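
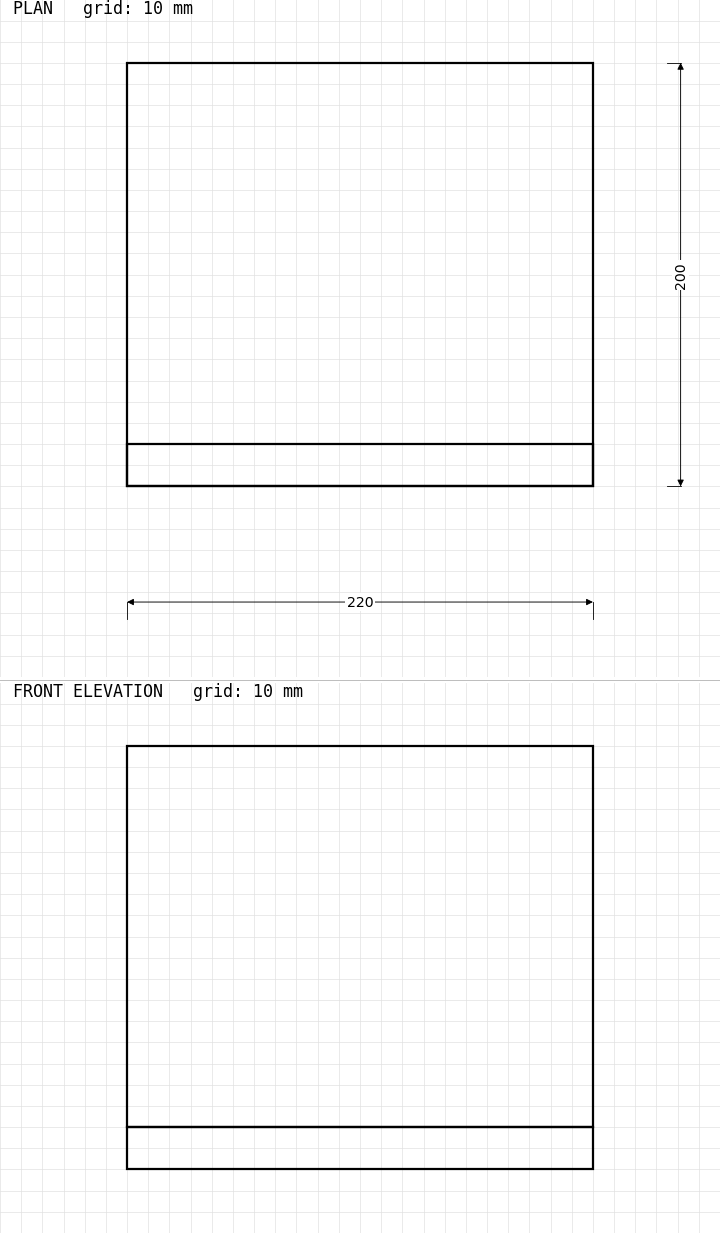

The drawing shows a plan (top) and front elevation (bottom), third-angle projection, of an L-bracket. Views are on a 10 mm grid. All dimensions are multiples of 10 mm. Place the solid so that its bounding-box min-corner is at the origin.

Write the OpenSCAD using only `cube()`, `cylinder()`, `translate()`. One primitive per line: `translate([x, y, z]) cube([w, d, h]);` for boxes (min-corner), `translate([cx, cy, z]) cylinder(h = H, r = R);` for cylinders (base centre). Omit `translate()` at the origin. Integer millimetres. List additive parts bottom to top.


cube([220, 200, 20]);
translate([0, 0, 20]) cube([220, 20, 180]);


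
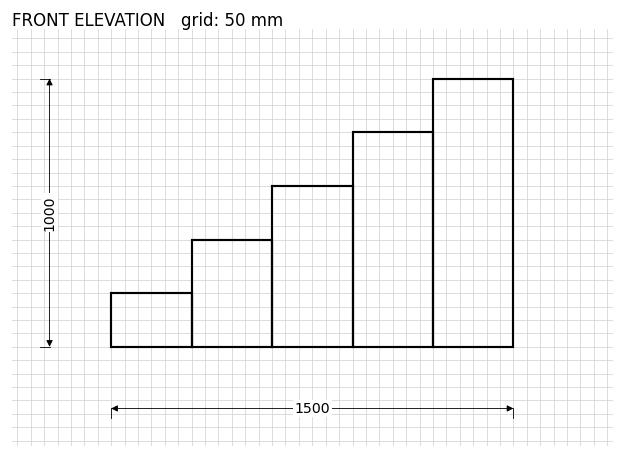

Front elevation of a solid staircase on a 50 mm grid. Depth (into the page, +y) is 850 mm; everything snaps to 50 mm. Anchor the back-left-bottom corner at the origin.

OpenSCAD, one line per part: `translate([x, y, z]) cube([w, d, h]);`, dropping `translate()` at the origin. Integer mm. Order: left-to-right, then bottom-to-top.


cube([300, 850, 200]);
translate([300, 0, 0]) cube([300, 850, 400]);
translate([600, 0, 0]) cube([300, 850, 600]);
translate([900, 0, 0]) cube([300, 850, 800]);
translate([1200, 0, 0]) cube([300, 850, 1000]);


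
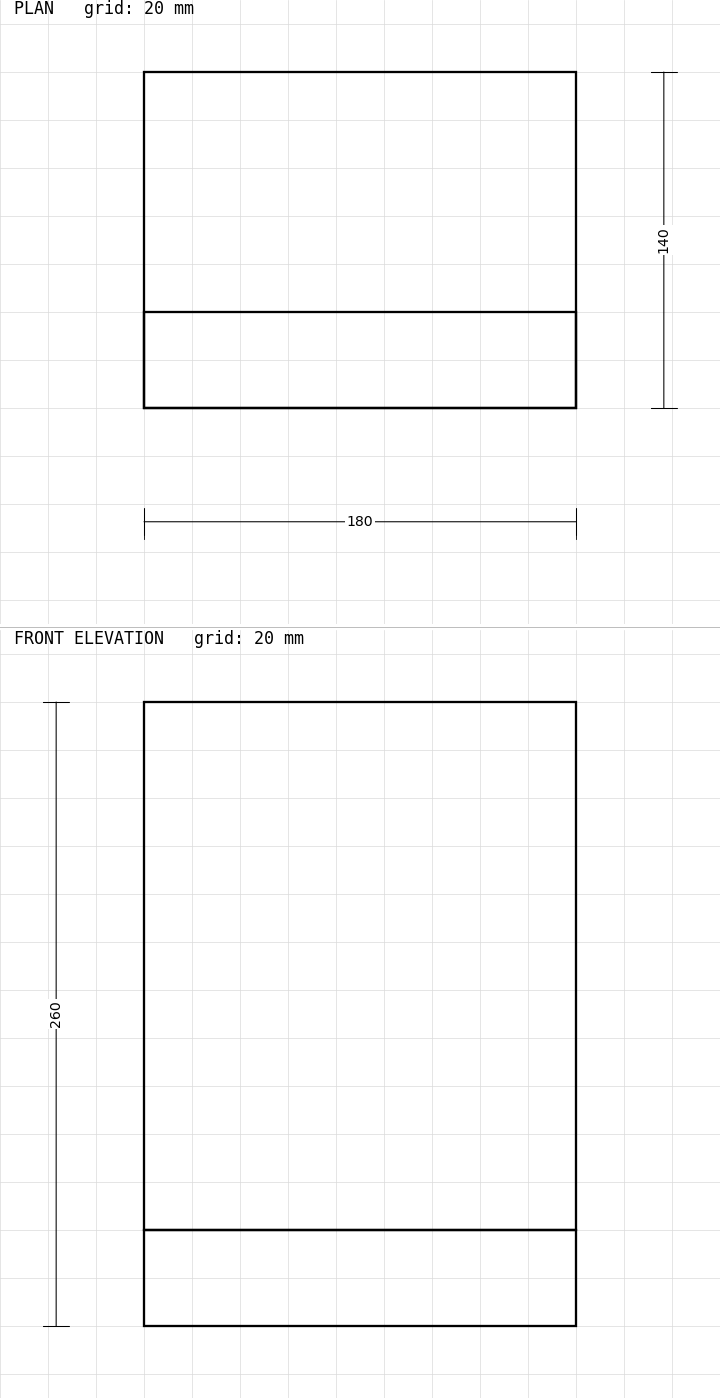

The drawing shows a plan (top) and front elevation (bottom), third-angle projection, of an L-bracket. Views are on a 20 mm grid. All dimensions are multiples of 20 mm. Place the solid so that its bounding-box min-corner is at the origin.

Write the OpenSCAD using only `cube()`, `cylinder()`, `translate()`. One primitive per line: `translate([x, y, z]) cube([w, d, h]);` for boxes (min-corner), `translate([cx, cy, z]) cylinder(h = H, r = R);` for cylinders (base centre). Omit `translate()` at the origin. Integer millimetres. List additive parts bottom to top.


cube([180, 140, 40]);
translate([0, 0, 40]) cube([180, 40, 220]);


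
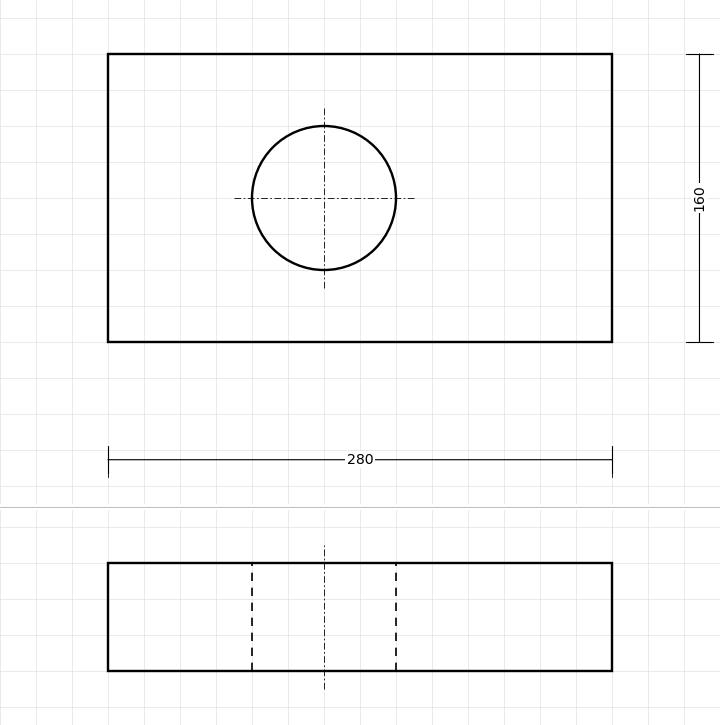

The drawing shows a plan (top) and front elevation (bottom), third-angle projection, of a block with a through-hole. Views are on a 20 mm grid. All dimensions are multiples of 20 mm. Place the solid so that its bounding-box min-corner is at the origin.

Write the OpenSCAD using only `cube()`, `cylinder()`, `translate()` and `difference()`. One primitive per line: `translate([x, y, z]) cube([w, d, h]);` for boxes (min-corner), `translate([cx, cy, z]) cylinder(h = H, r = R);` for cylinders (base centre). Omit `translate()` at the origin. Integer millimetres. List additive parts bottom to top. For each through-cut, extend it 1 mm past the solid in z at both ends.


difference() {
  cube([280, 160, 60]);
  translate([120, 80, -1]) cylinder(h = 62, r = 40);
}


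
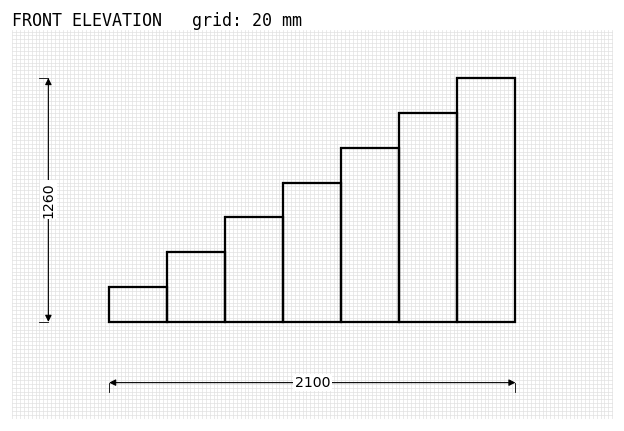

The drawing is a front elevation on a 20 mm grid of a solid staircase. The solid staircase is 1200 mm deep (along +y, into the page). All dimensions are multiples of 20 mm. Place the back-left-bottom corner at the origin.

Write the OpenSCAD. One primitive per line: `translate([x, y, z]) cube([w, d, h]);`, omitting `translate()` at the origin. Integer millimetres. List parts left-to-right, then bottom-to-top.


cube([300, 1200, 180]);
translate([300, 0, 0]) cube([300, 1200, 360]);
translate([600, 0, 0]) cube([300, 1200, 540]);
translate([900, 0, 0]) cube([300, 1200, 720]);
translate([1200, 0, 0]) cube([300, 1200, 900]);
translate([1500, 0, 0]) cube([300, 1200, 1080]);
translate([1800, 0, 0]) cube([300, 1200, 1260]);


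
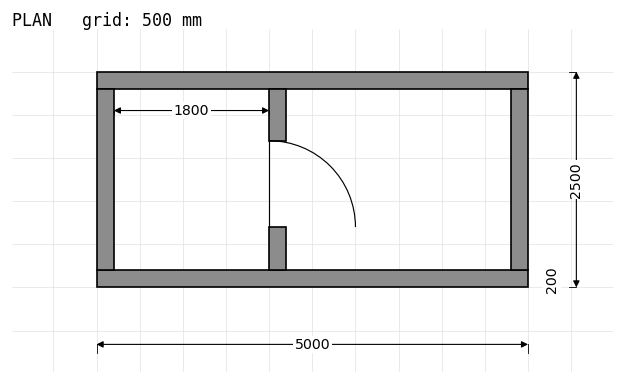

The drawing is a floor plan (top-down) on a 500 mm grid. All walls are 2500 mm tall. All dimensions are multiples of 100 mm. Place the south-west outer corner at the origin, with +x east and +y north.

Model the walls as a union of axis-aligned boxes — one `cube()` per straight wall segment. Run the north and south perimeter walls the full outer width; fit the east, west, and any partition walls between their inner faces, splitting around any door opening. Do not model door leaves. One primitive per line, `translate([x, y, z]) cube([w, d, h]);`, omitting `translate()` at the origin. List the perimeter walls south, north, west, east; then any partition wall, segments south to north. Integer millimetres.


cube([5000, 200, 2500]);
translate([0, 2300, 0]) cube([5000, 200, 2500]);
translate([0, 200, 0]) cube([200, 2100, 2500]);
translate([4800, 200, 0]) cube([200, 2100, 2500]);
translate([2000, 200, 0]) cube([200, 500, 2500]);
translate([2000, 1700, 0]) cube([200, 600, 2500]);


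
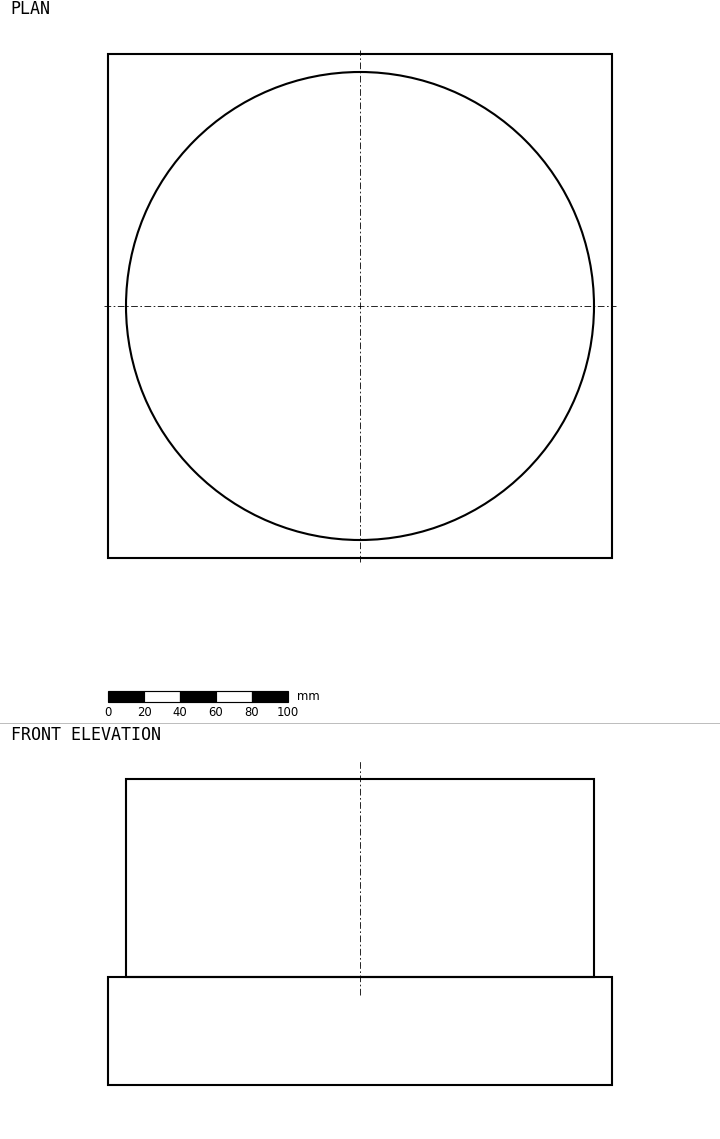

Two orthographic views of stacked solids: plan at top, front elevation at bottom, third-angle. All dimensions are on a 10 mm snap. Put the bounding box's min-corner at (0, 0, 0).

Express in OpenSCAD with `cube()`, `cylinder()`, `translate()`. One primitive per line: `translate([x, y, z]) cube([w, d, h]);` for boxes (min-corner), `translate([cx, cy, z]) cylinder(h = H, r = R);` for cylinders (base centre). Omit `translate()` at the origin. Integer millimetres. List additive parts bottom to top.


cube([280, 280, 60]);
translate([140, 140, 60]) cylinder(h = 110, r = 130);


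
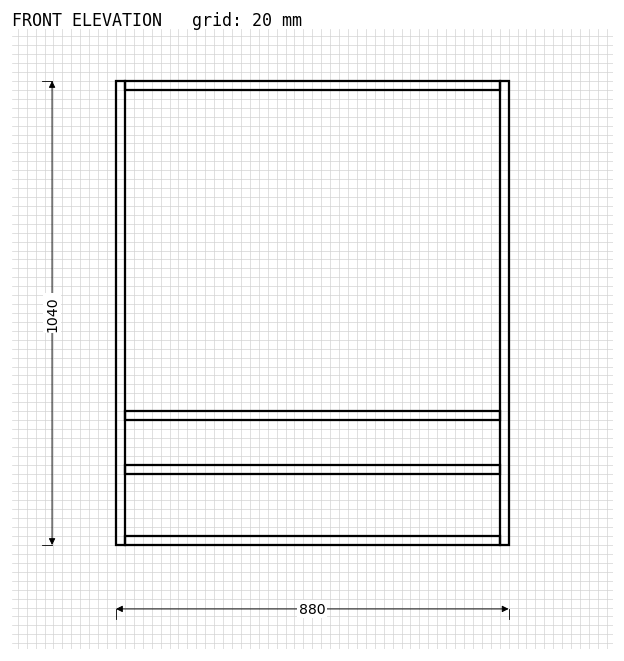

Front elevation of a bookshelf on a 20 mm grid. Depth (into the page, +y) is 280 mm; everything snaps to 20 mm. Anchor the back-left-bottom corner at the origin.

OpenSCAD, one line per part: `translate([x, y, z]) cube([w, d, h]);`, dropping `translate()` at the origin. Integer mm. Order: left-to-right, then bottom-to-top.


cube([20, 280, 1040]);
translate([20, 0, 0]) cube([840, 280, 20]);
translate([20, 0, 160]) cube([840, 280, 20]);
translate([20, 0, 280]) cube([840, 280, 20]);
translate([20, 0, 1020]) cube([840, 280, 20]);
translate([860, 0, 0]) cube([20, 280, 1040]);


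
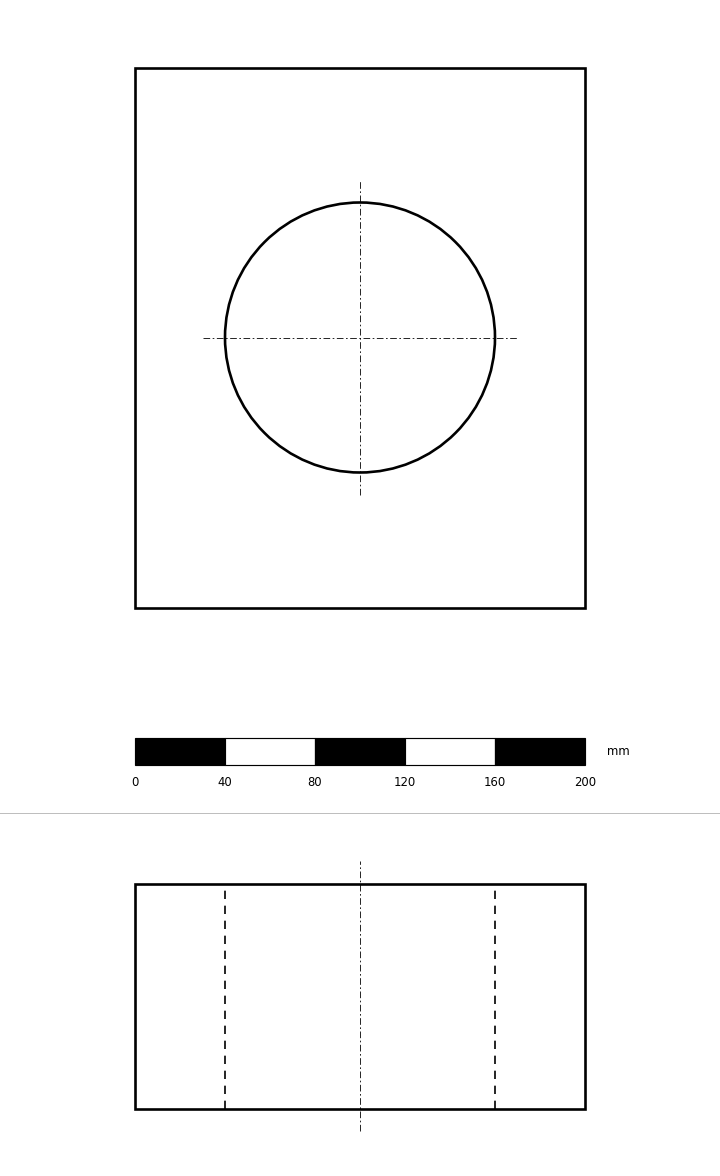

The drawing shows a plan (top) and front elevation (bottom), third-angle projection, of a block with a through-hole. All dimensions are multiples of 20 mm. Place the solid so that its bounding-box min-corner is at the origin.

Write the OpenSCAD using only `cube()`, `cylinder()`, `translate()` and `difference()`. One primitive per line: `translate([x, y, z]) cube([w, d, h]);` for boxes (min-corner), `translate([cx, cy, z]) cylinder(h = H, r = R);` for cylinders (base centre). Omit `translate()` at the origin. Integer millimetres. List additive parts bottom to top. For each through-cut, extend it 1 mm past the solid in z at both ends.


difference() {
  cube([200, 240, 100]);
  translate([100, 120, -1]) cylinder(h = 102, r = 60);
}


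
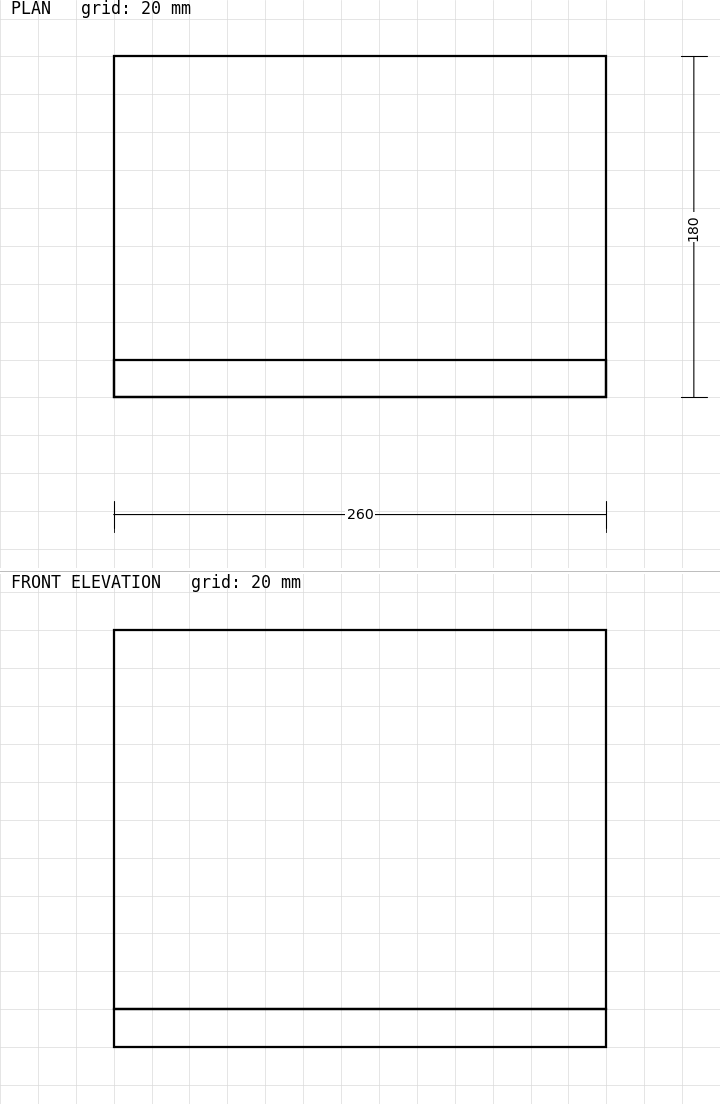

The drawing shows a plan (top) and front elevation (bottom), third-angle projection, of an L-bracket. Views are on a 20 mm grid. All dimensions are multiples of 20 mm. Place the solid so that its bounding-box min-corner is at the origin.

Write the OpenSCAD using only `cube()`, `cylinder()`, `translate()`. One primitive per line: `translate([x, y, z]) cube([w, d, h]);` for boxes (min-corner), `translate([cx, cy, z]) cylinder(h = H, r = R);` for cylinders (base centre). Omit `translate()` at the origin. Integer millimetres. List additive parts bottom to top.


cube([260, 180, 20]);
translate([0, 0, 20]) cube([260, 20, 200]);


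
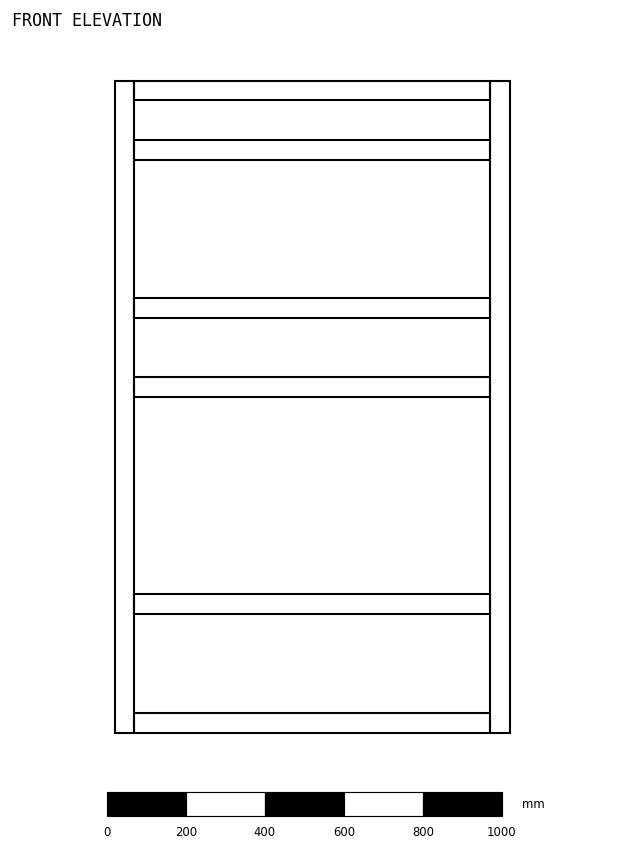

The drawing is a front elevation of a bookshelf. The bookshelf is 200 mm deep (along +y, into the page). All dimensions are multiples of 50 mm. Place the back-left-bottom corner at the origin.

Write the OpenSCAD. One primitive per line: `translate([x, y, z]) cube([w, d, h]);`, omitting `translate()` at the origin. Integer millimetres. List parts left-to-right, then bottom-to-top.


cube([50, 200, 1650]);
translate([50, 0, 0]) cube([900, 200, 50]);
translate([50, 0, 300]) cube([900, 200, 50]);
translate([50, 0, 850]) cube([900, 200, 50]);
translate([50, 0, 1050]) cube([900, 200, 50]);
translate([50, 0, 1450]) cube([900, 200, 50]);
translate([50, 0, 1600]) cube([900, 200, 50]);
translate([950, 0, 0]) cube([50, 200, 1650]);


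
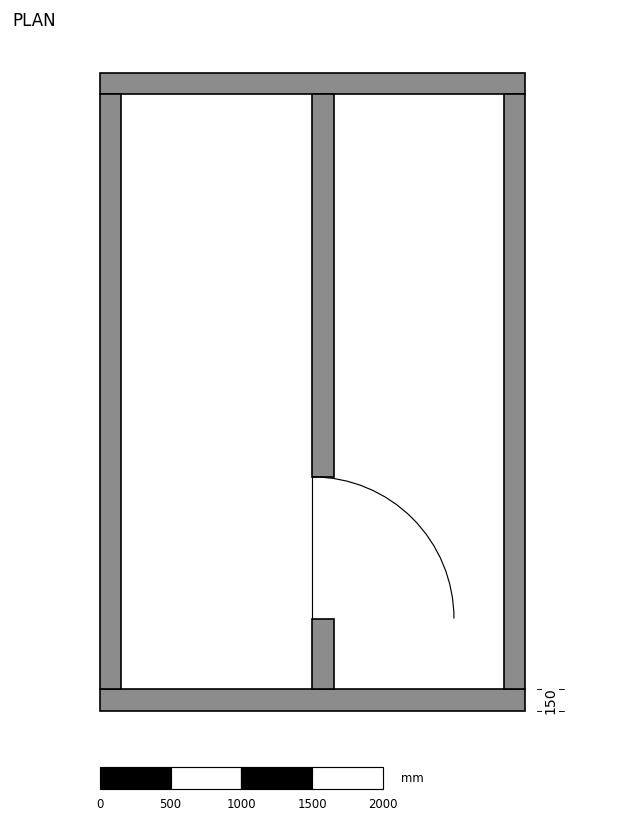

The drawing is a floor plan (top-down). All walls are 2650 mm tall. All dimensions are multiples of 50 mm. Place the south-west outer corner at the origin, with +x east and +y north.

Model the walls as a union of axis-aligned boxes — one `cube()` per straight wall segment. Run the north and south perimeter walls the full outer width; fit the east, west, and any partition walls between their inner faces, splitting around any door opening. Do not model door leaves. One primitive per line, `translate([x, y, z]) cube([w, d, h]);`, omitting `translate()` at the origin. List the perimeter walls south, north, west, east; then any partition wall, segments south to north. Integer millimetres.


cube([3000, 150, 2650]);
translate([0, 4350, 0]) cube([3000, 150, 2650]);
translate([0, 150, 0]) cube([150, 4200, 2650]);
translate([2850, 150, 0]) cube([150, 4200, 2650]);
translate([1500, 150, 0]) cube([150, 500, 2650]);
translate([1500, 1650, 0]) cube([150, 2700, 2650]);


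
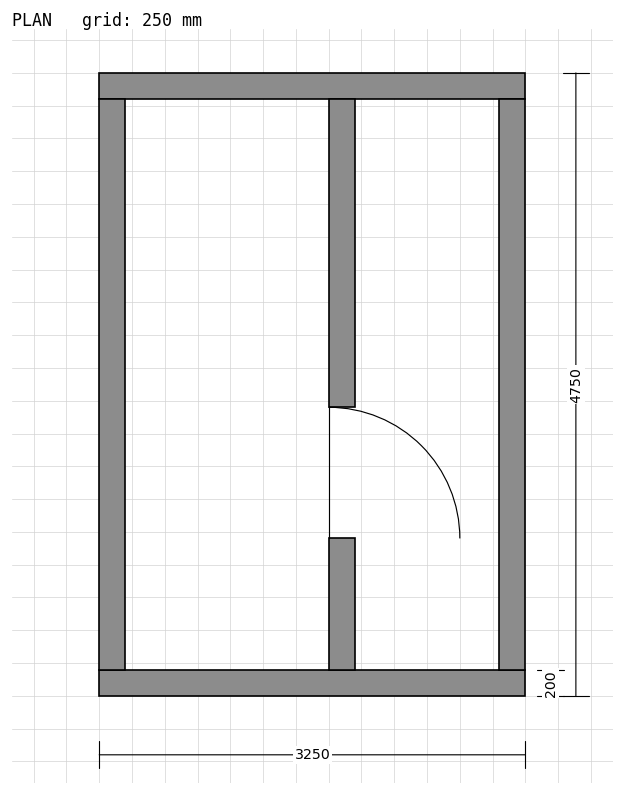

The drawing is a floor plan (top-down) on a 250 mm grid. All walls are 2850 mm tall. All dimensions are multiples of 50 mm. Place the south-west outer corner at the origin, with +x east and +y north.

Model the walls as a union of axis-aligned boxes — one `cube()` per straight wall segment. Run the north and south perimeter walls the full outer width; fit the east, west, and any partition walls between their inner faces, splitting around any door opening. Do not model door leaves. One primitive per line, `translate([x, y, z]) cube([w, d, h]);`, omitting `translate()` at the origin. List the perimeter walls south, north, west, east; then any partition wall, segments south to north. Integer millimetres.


cube([3250, 200, 2850]);
translate([0, 4550, 0]) cube([3250, 200, 2850]);
translate([0, 200, 0]) cube([200, 4350, 2850]);
translate([3050, 200, 0]) cube([200, 4350, 2850]);
translate([1750, 200, 0]) cube([200, 1000, 2850]);
translate([1750, 2200, 0]) cube([200, 2350, 2850]);


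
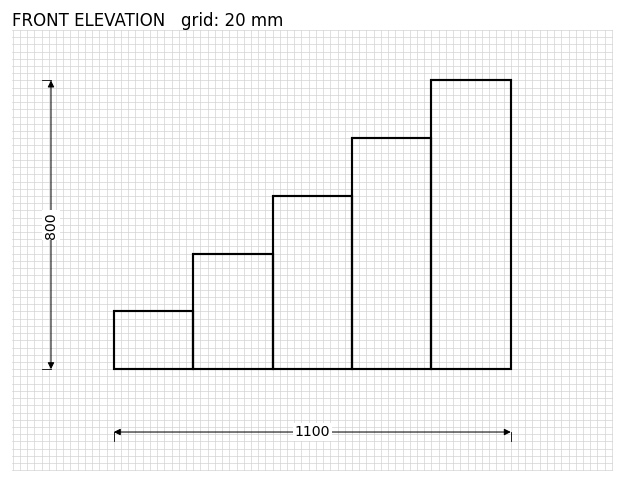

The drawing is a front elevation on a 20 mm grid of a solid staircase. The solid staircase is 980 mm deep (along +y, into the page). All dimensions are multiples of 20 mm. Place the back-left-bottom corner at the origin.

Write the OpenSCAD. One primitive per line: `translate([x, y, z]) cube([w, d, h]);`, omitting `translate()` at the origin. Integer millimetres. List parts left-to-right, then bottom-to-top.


cube([220, 980, 160]);
translate([220, 0, 0]) cube([220, 980, 320]);
translate([440, 0, 0]) cube([220, 980, 480]);
translate([660, 0, 0]) cube([220, 980, 640]);
translate([880, 0, 0]) cube([220, 980, 800]);


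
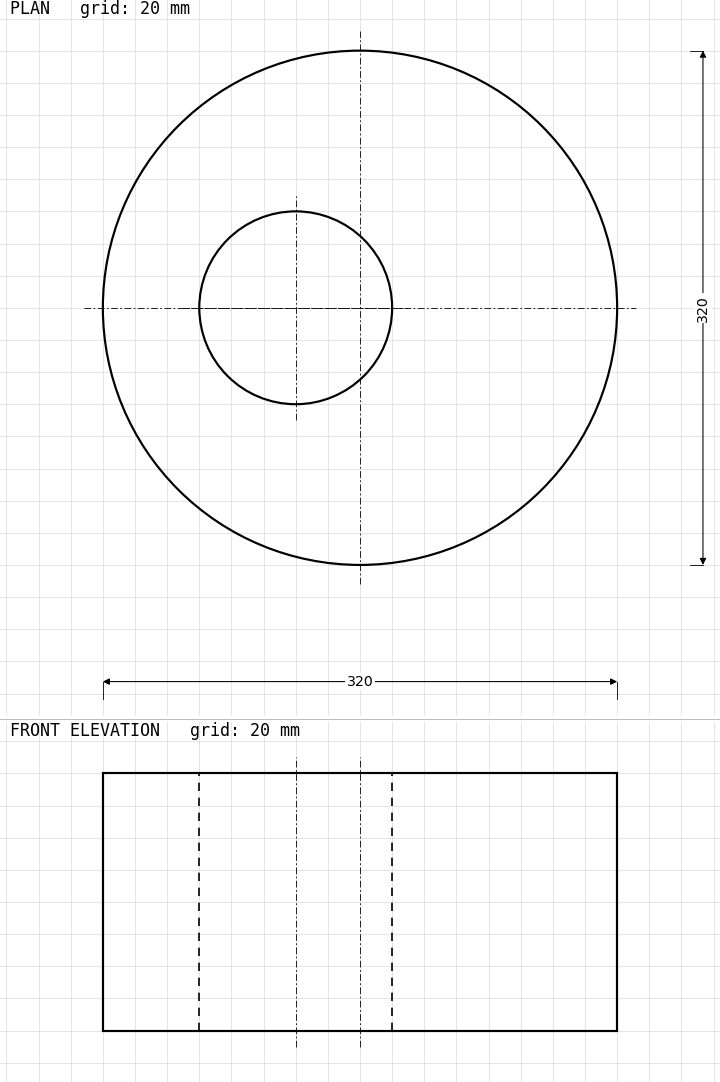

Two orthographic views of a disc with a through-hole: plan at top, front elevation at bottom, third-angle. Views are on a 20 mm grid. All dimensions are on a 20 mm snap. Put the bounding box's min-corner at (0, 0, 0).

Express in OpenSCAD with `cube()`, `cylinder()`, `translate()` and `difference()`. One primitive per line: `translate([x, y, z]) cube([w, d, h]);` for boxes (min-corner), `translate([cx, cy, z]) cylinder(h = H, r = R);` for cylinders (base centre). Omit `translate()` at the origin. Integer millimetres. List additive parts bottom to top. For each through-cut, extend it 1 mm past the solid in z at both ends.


difference() {
  translate([160, 160, 0]) cylinder(h = 160, r = 160);
  translate([120, 160, -1]) cylinder(h = 162, r = 60);
}


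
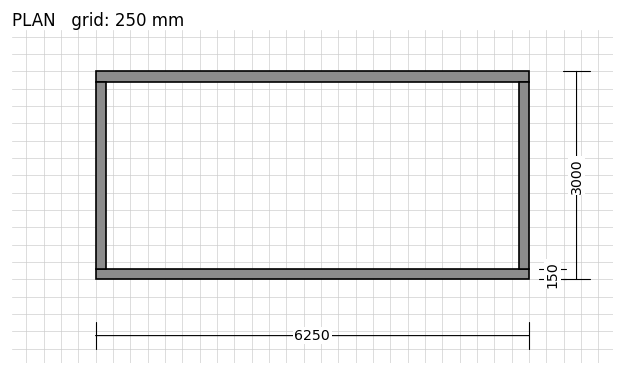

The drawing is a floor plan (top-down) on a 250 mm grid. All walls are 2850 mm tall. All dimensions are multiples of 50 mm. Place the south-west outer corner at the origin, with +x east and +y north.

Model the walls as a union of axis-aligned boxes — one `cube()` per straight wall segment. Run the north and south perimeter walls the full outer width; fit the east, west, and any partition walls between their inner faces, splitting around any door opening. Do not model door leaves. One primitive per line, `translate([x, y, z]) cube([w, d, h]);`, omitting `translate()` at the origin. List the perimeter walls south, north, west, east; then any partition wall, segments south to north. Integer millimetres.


cube([6250, 150, 2850]);
translate([0, 2850, 0]) cube([6250, 150, 2850]);
translate([0, 150, 0]) cube([150, 2700, 2850]);
translate([6100, 150, 0]) cube([150, 2700, 2850]);


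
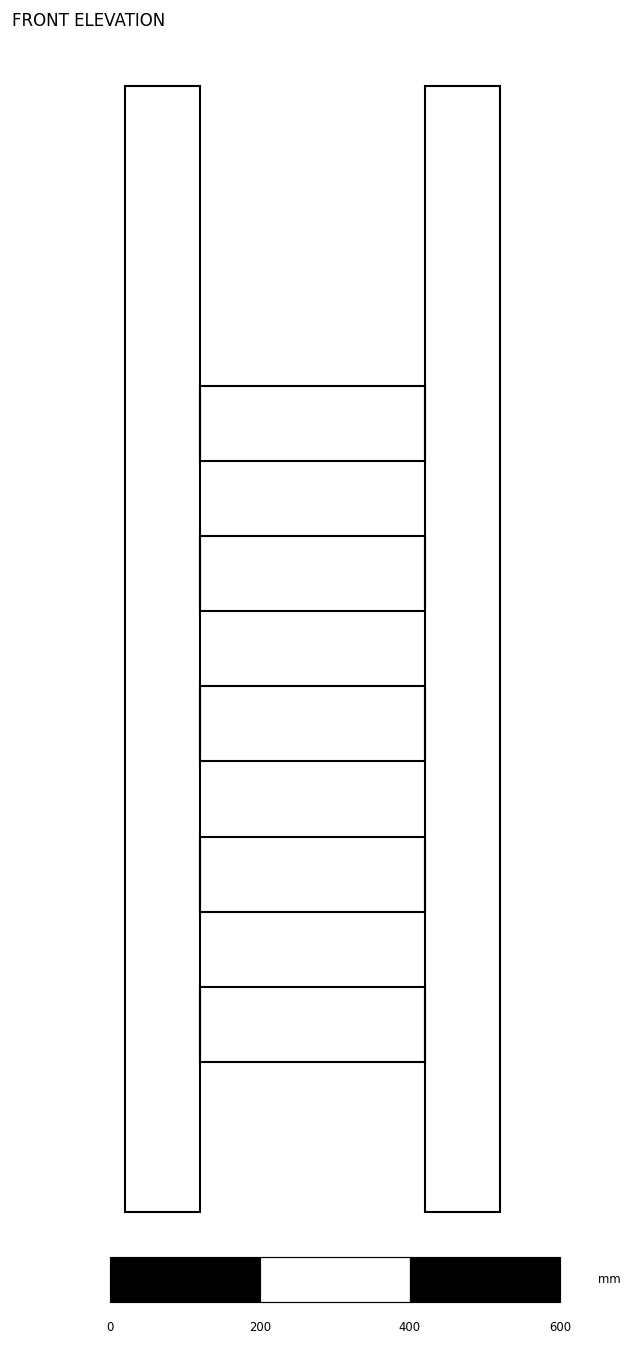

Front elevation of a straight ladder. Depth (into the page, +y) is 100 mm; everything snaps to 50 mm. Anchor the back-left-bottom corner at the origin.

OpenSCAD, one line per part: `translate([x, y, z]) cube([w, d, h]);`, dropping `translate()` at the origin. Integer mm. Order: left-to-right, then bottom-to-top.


cube([100, 100, 1500]);
translate([100, 0, 200]) cube([300, 100, 100]);
translate([100, 0, 400]) cube([300, 100, 100]);
translate([100, 0, 600]) cube([300, 100, 100]);
translate([100, 0, 800]) cube([300, 100, 100]);
translate([100, 0, 1000]) cube([300, 100, 100]);
translate([400, 0, 0]) cube([100, 100, 1500]);


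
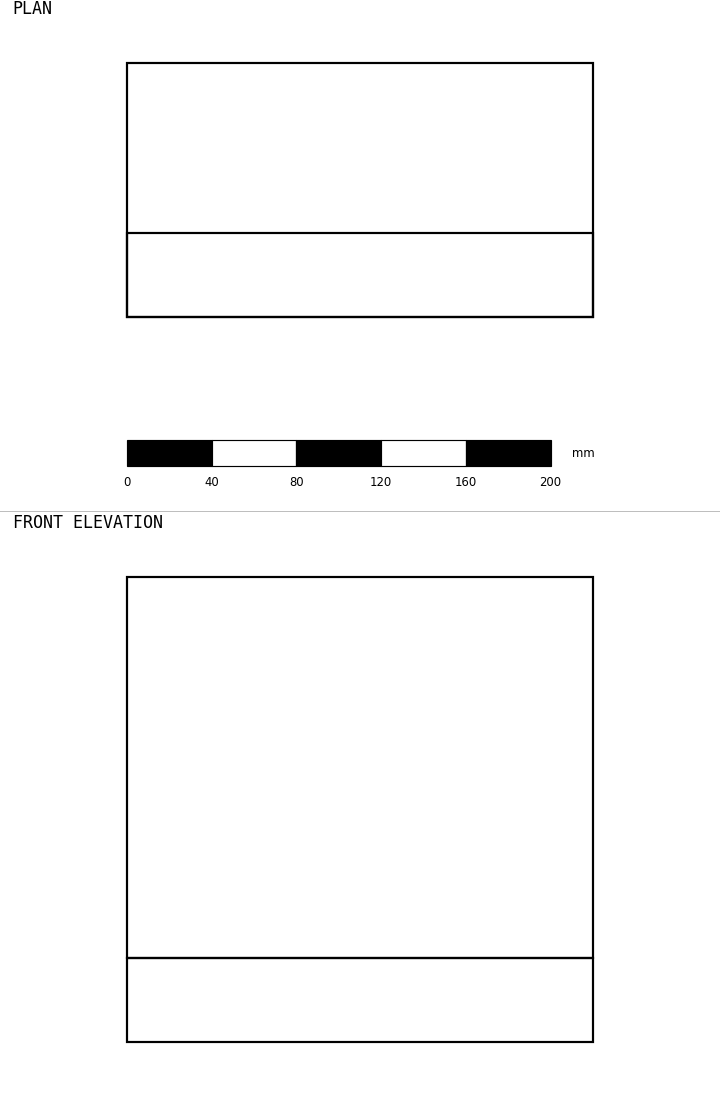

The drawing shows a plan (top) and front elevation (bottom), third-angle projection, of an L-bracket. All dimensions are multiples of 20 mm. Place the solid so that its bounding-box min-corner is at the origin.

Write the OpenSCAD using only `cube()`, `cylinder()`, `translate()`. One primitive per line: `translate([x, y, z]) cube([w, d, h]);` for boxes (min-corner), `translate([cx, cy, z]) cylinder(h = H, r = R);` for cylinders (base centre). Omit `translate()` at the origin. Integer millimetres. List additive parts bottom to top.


cube([220, 120, 40]);
translate([0, 0, 40]) cube([220, 40, 180]);


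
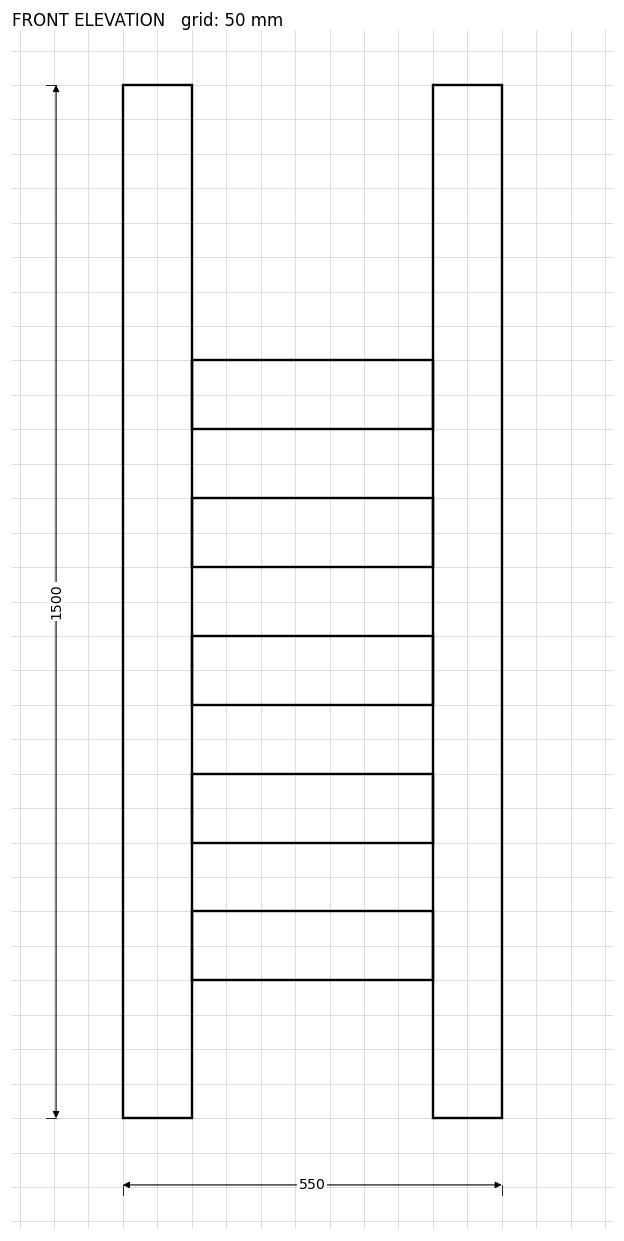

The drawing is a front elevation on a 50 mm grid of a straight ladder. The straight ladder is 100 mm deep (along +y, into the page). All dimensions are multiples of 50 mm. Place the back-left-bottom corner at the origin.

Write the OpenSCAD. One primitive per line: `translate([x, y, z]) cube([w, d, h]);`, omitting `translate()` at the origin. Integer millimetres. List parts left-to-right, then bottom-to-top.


cube([100, 100, 1500]);
translate([100, 0, 200]) cube([350, 100, 100]);
translate([100, 0, 400]) cube([350, 100, 100]);
translate([100, 0, 600]) cube([350, 100, 100]);
translate([100, 0, 800]) cube([350, 100, 100]);
translate([100, 0, 1000]) cube([350, 100, 100]);
translate([450, 0, 0]) cube([100, 100, 1500]);


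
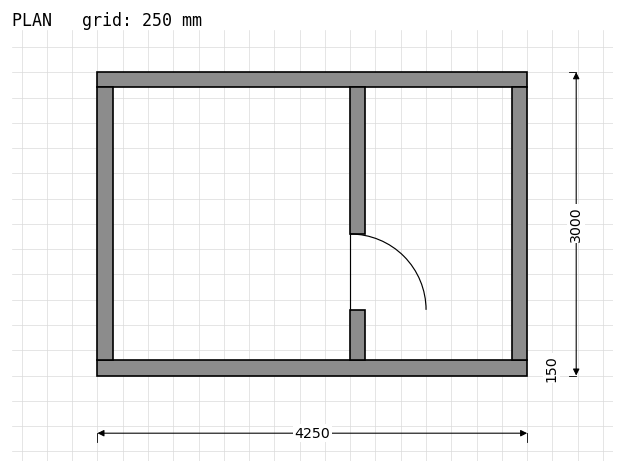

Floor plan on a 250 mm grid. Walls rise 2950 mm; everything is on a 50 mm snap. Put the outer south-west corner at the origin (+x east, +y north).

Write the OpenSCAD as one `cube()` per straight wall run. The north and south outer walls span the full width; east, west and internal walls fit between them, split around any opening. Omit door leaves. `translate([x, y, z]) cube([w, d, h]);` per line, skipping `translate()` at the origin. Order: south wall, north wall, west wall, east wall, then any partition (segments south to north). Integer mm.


cube([4250, 150, 2950]);
translate([0, 2850, 0]) cube([4250, 150, 2950]);
translate([0, 150, 0]) cube([150, 2700, 2950]);
translate([4100, 150, 0]) cube([150, 2700, 2950]);
translate([2500, 150, 0]) cube([150, 500, 2950]);
translate([2500, 1400, 0]) cube([150, 1450, 2950]);


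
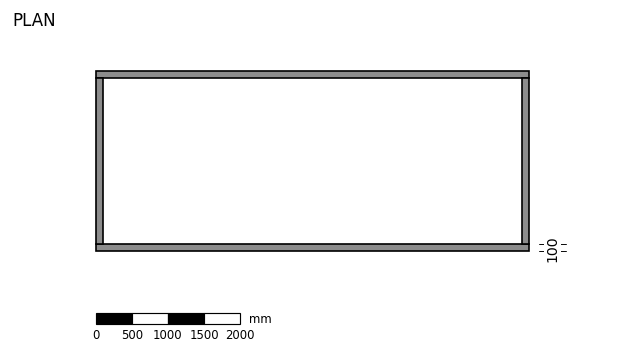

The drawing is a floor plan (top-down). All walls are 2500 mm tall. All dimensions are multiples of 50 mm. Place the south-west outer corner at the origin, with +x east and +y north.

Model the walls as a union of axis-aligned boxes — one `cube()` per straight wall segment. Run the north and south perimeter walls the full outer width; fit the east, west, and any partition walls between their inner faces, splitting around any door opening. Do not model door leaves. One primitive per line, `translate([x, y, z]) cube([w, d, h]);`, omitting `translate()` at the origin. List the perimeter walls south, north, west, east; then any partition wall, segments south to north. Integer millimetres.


cube([6000, 100, 2500]);
translate([0, 2400, 0]) cube([6000, 100, 2500]);
translate([0, 100, 0]) cube([100, 2300, 2500]);
translate([5900, 100, 0]) cube([100, 2300, 2500]);


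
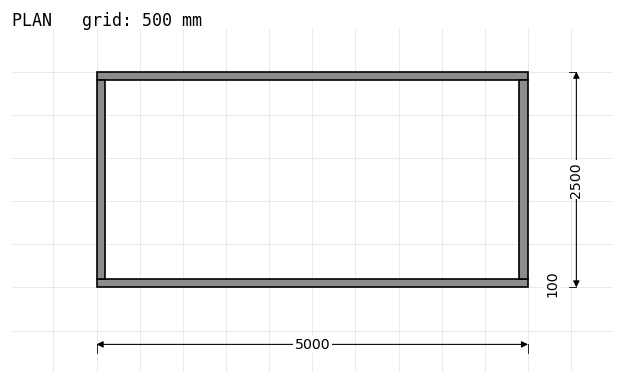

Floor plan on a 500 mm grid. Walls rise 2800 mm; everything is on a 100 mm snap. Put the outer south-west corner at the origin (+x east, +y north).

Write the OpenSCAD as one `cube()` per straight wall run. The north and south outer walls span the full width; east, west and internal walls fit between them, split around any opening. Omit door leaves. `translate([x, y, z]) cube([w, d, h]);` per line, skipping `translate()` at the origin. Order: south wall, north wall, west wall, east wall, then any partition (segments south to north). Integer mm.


cube([5000, 100, 2800]);
translate([0, 2400, 0]) cube([5000, 100, 2800]);
translate([0, 100, 0]) cube([100, 2300, 2800]);
translate([4900, 100, 0]) cube([100, 2300, 2800]);


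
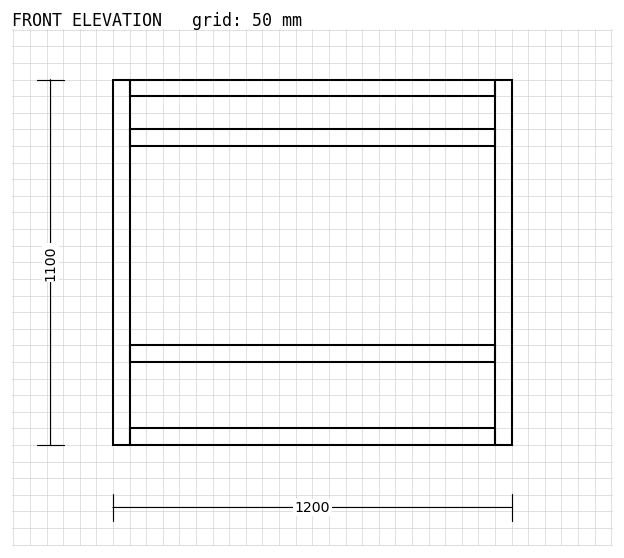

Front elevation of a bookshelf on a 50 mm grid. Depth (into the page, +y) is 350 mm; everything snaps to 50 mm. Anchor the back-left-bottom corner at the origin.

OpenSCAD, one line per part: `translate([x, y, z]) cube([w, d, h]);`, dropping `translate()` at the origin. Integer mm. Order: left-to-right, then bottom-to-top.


cube([50, 350, 1100]);
translate([50, 0, 0]) cube([1100, 350, 50]);
translate([50, 0, 250]) cube([1100, 350, 50]);
translate([50, 0, 900]) cube([1100, 350, 50]);
translate([50, 0, 1050]) cube([1100, 350, 50]);
translate([1150, 0, 0]) cube([50, 350, 1100]);


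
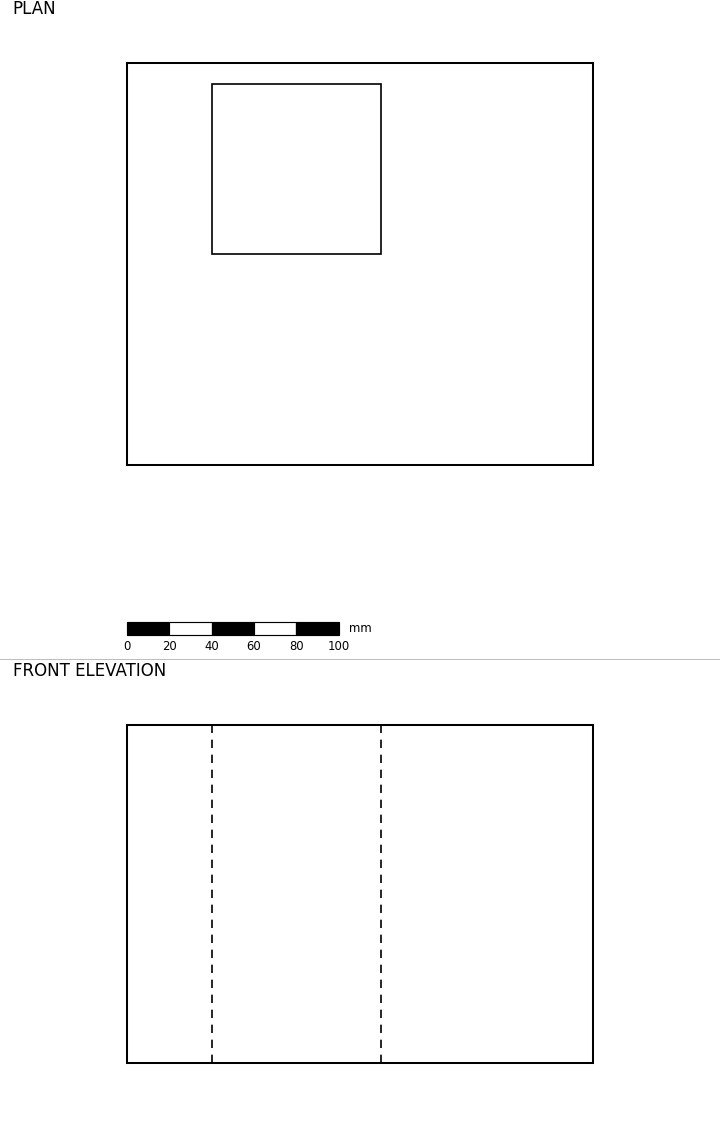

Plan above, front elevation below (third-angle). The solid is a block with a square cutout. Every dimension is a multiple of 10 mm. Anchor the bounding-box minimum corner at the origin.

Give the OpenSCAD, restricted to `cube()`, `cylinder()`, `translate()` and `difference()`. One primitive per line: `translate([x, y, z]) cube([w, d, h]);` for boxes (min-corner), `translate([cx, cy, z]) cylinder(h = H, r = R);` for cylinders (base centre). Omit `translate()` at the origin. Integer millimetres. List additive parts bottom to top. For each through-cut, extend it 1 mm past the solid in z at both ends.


difference() {
  cube([220, 190, 160]);
  translate([40, 100, -1]) cube([80, 80, 162]);
}


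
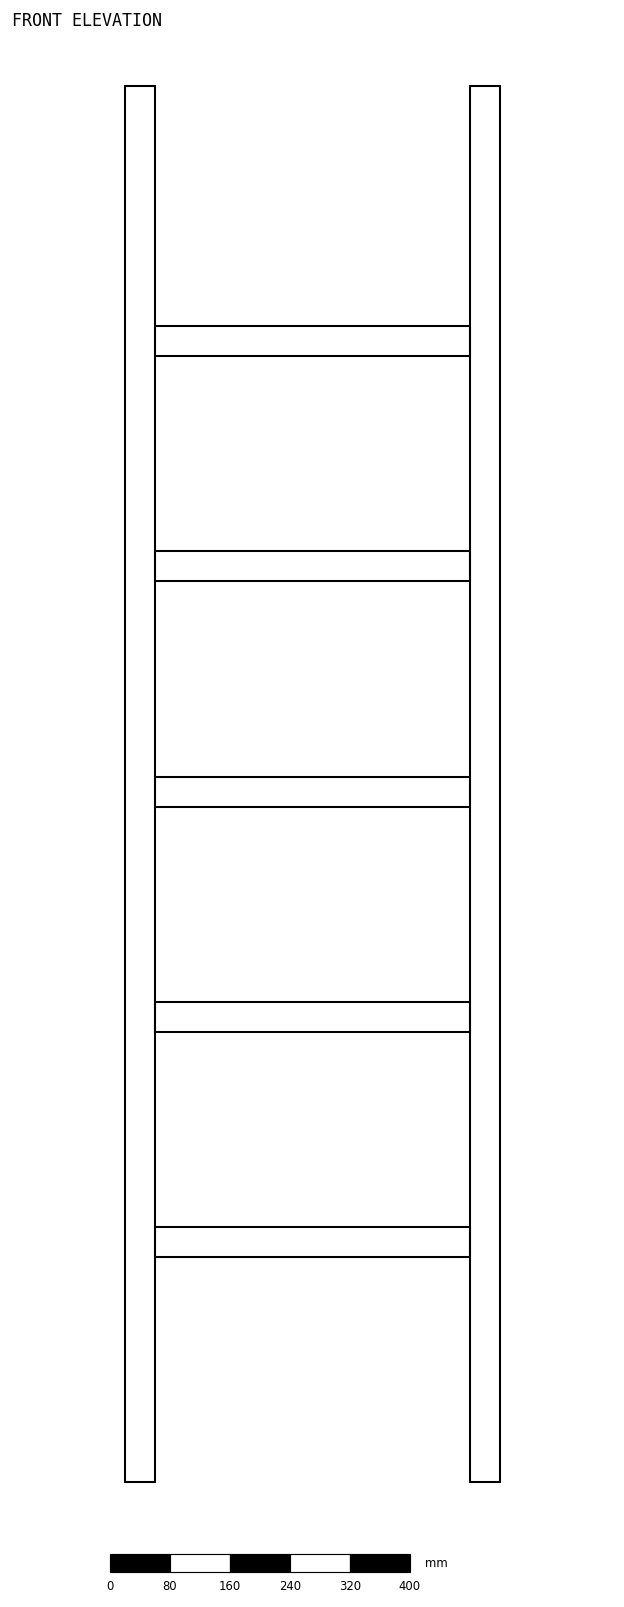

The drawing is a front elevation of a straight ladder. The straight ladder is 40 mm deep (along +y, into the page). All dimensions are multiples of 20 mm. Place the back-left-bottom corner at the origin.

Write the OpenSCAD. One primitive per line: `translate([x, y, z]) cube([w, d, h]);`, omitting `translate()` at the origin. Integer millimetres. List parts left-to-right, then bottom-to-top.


cube([40, 40, 1860]);
translate([40, 0, 300]) cube([420, 40, 40]);
translate([40, 0, 600]) cube([420, 40, 40]);
translate([40, 0, 900]) cube([420, 40, 40]);
translate([40, 0, 1200]) cube([420, 40, 40]);
translate([40, 0, 1500]) cube([420, 40, 40]);
translate([460, 0, 0]) cube([40, 40, 1860]);


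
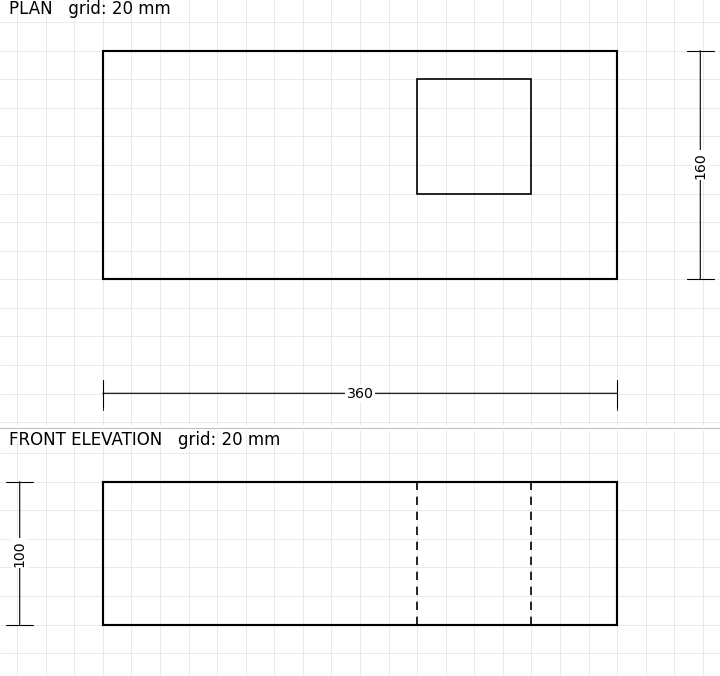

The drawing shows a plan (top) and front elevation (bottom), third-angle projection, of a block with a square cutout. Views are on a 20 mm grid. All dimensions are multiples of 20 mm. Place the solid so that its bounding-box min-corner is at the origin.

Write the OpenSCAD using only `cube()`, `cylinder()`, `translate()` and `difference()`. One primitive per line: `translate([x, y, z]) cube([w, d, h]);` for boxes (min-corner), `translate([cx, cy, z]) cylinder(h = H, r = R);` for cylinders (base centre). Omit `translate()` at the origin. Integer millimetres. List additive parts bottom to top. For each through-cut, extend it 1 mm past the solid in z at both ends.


difference() {
  cube([360, 160, 100]);
  translate([220, 60, -1]) cube([80, 80, 102]);
}


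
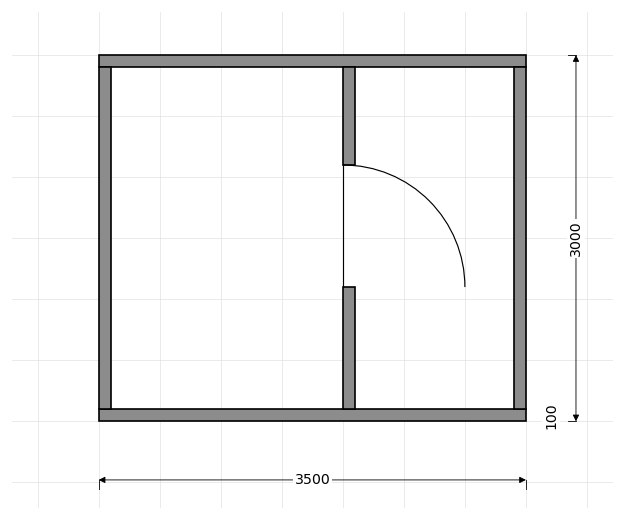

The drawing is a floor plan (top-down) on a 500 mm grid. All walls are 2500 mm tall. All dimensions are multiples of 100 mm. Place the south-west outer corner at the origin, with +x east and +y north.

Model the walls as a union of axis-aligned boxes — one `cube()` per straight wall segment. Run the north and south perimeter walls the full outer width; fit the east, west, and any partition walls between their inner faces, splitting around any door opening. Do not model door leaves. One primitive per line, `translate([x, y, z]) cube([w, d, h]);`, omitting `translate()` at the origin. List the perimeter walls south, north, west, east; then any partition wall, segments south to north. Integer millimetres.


cube([3500, 100, 2500]);
translate([0, 2900, 0]) cube([3500, 100, 2500]);
translate([0, 100, 0]) cube([100, 2800, 2500]);
translate([3400, 100, 0]) cube([100, 2800, 2500]);
translate([2000, 100, 0]) cube([100, 1000, 2500]);
translate([2000, 2100, 0]) cube([100, 800, 2500]);


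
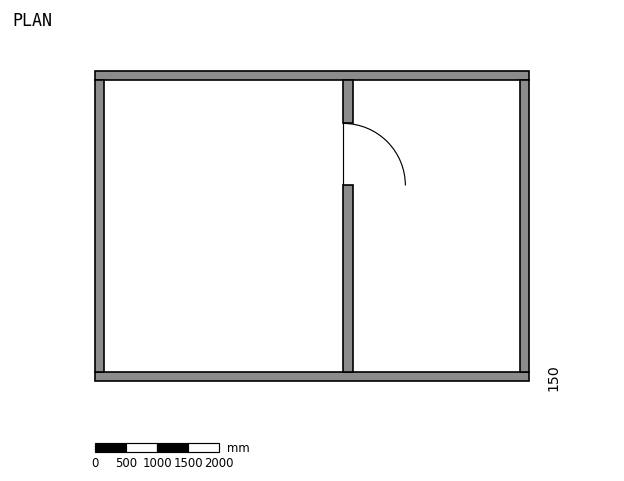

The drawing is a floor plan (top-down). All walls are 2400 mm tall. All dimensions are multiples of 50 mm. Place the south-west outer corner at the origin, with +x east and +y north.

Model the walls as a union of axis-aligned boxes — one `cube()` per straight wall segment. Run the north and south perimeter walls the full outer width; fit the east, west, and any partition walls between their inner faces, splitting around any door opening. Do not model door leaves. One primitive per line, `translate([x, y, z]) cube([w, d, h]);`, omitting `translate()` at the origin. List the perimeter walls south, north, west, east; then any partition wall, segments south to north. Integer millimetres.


cube([7000, 150, 2400]);
translate([0, 4850, 0]) cube([7000, 150, 2400]);
translate([0, 150, 0]) cube([150, 4700, 2400]);
translate([6850, 150, 0]) cube([150, 4700, 2400]);
translate([4000, 150, 0]) cube([150, 3000, 2400]);
translate([4000, 4150, 0]) cube([150, 700, 2400]);


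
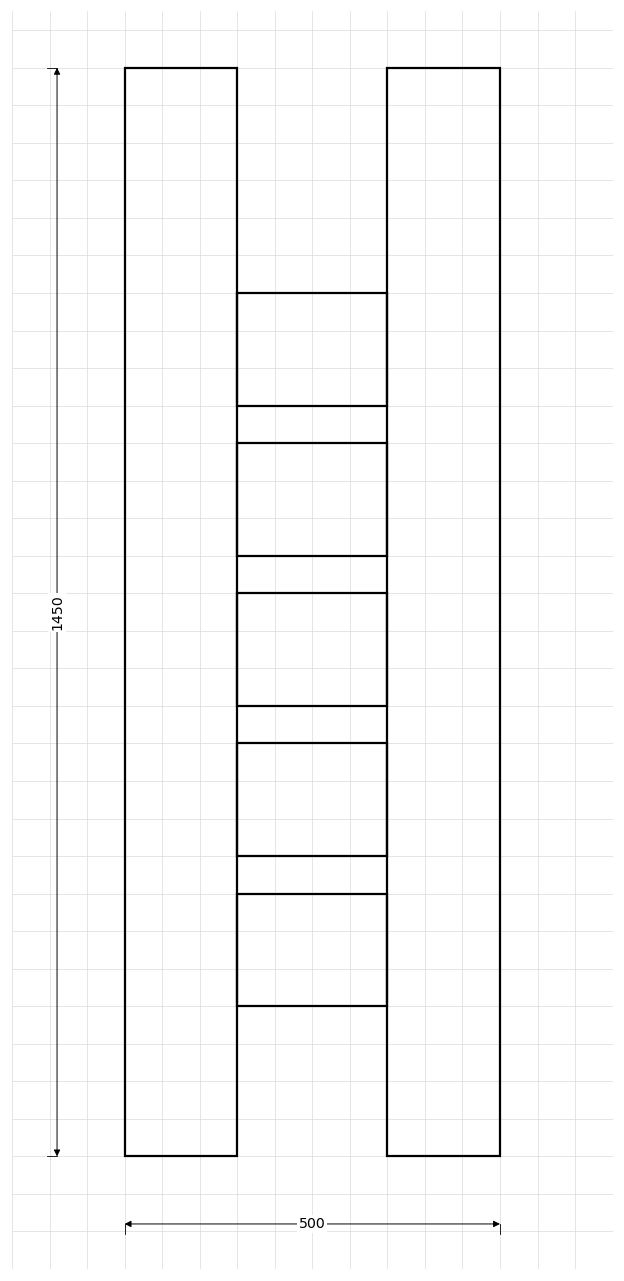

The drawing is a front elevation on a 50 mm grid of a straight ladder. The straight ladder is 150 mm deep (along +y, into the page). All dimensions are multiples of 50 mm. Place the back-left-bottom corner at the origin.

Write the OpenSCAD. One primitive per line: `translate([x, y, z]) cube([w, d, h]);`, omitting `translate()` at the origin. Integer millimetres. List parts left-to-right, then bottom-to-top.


cube([150, 150, 1450]);
translate([150, 0, 200]) cube([200, 150, 150]);
translate([150, 0, 400]) cube([200, 150, 150]);
translate([150, 0, 600]) cube([200, 150, 150]);
translate([150, 0, 800]) cube([200, 150, 150]);
translate([150, 0, 1000]) cube([200, 150, 150]);
translate([350, 0, 0]) cube([150, 150, 1450]);


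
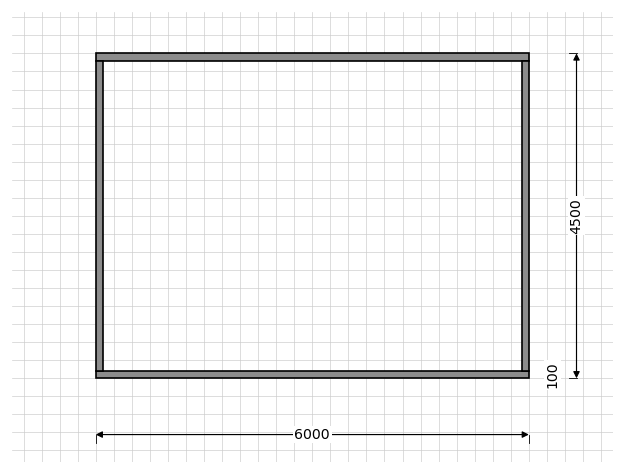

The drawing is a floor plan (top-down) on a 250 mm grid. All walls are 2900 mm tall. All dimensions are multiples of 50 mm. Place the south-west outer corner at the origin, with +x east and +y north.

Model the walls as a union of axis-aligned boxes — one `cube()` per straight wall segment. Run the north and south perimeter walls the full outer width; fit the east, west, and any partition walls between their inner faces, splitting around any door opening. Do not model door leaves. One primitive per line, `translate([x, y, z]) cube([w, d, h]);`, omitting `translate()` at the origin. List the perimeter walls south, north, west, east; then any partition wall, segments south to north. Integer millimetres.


cube([6000, 100, 2900]);
translate([0, 4400, 0]) cube([6000, 100, 2900]);
translate([0, 100, 0]) cube([100, 4300, 2900]);
translate([5900, 100, 0]) cube([100, 4300, 2900]);


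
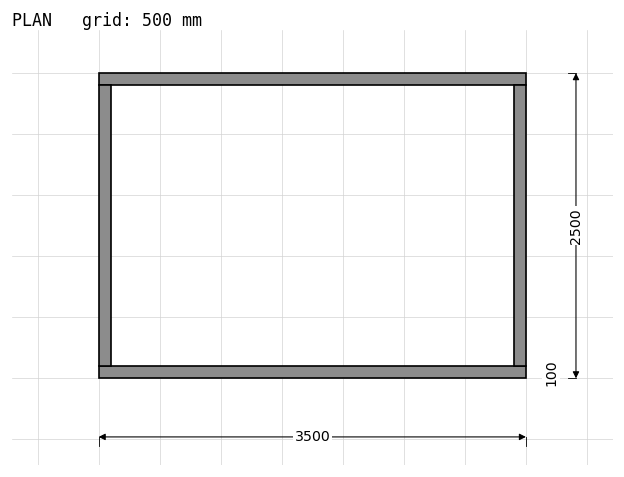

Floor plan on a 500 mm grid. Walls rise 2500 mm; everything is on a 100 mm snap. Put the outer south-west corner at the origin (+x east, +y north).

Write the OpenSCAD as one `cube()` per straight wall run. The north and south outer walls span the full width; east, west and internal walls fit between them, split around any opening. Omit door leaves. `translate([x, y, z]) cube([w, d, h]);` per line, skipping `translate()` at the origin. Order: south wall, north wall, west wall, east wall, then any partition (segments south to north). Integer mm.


cube([3500, 100, 2500]);
translate([0, 2400, 0]) cube([3500, 100, 2500]);
translate([0, 100, 0]) cube([100, 2300, 2500]);
translate([3400, 100, 0]) cube([100, 2300, 2500]);


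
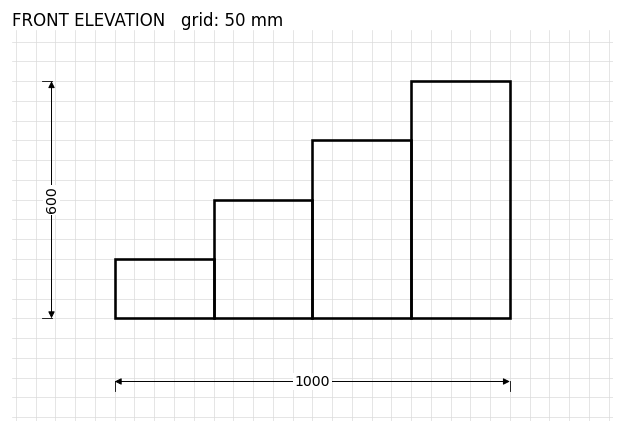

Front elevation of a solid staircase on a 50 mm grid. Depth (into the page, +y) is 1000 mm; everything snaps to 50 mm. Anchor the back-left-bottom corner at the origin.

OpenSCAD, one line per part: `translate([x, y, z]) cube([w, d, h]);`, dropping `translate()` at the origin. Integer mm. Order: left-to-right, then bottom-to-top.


cube([250, 1000, 150]);
translate([250, 0, 0]) cube([250, 1000, 300]);
translate([500, 0, 0]) cube([250, 1000, 450]);
translate([750, 0, 0]) cube([250, 1000, 600]);


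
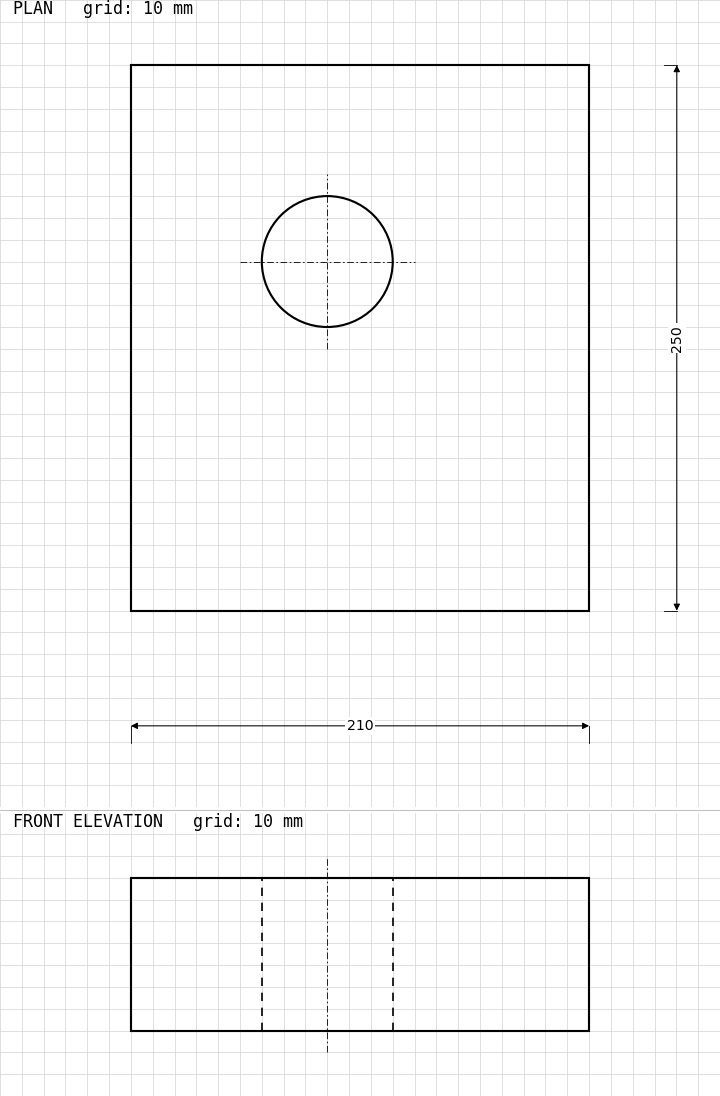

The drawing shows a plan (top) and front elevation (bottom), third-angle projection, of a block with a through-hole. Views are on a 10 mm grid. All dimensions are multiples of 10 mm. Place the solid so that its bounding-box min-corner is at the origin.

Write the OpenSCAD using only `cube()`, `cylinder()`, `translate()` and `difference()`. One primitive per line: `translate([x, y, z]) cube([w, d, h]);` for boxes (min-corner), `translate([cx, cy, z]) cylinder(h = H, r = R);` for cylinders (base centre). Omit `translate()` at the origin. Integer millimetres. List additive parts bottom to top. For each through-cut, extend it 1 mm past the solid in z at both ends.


difference() {
  cube([210, 250, 70]);
  translate([90, 160, -1]) cylinder(h = 72, r = 30);
}


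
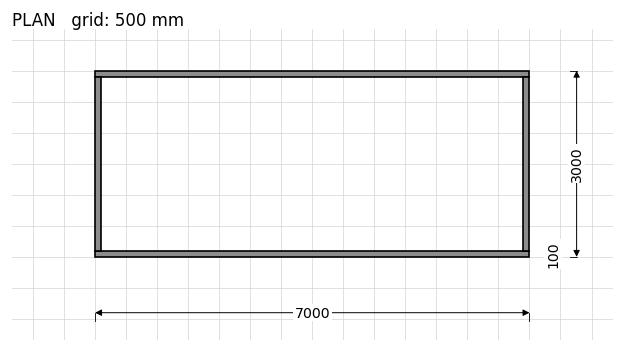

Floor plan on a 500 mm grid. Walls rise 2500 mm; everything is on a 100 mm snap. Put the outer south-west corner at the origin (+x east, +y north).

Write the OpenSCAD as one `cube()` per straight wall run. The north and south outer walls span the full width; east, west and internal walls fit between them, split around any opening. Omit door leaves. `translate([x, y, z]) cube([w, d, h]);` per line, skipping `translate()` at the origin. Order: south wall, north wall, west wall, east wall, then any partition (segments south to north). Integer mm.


cube([7000, 100, 2500]);
translate([0, 2900, 0]) cube([7000, 100, 2500]);
translate([0, 100, 0]) cube([100, 2800, 2500]);
translate([6900, 100, 0]) cube([100, 2800, 2500]);


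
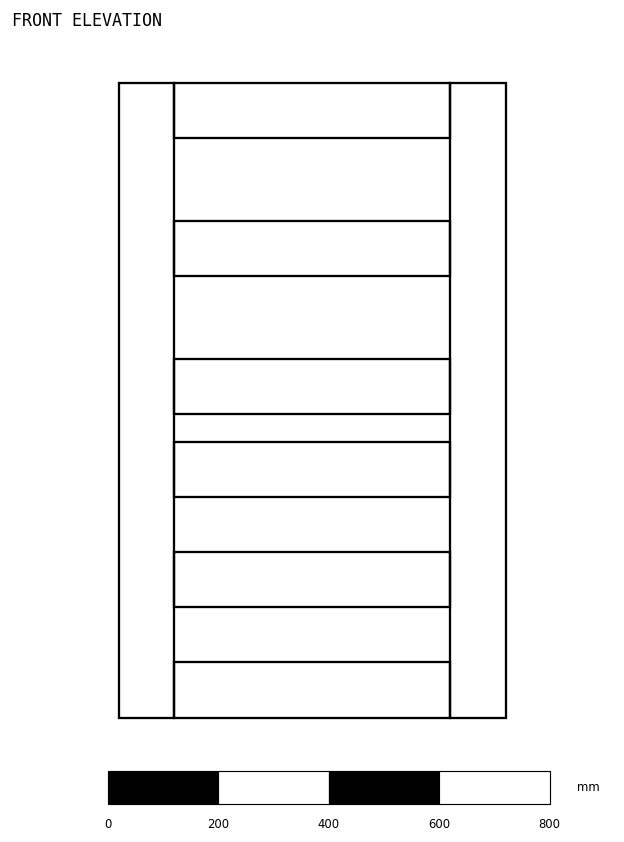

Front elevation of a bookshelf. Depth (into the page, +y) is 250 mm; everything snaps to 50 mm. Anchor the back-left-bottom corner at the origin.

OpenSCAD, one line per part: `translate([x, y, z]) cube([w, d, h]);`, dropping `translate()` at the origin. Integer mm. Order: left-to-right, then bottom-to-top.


cube([100, 250, 1150]);
translate([100, 0, 0]) cube([500, 250, 100]);
translate([100, 0, 200]) cube([500, 250, 100]);
translate([100, 0, 400]) cube([500, 250, 100]);
translate([100, 0, 550]) cube([500, 250, 100]);
translate([100, 0, 800]) cube([500, 250, 100]);
translate([100, 0, 1050]) cube([500, 250, 100]);
translate([600, 0, 0]) cube([100, 250, 1150]);


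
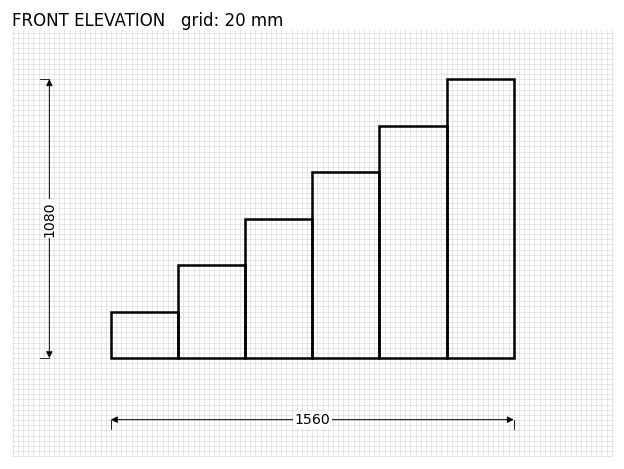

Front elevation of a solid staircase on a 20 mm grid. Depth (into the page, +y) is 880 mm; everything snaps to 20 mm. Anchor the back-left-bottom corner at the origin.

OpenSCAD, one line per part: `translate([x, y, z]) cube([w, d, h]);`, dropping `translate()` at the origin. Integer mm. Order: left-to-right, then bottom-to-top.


cube([260, 880, 180]);
translate([260, 0, 0]) cube([260, 880, 360]);
translate([520, 0, 0]) cube([260, 880, 540]);
translate([780, 0, 0]) cube([260, 880, 720]);
translate([1040, 0, 0]) cube([260, 880, 900]);
translate([1300, 0, 0]) cube([260, 880, 1080]);


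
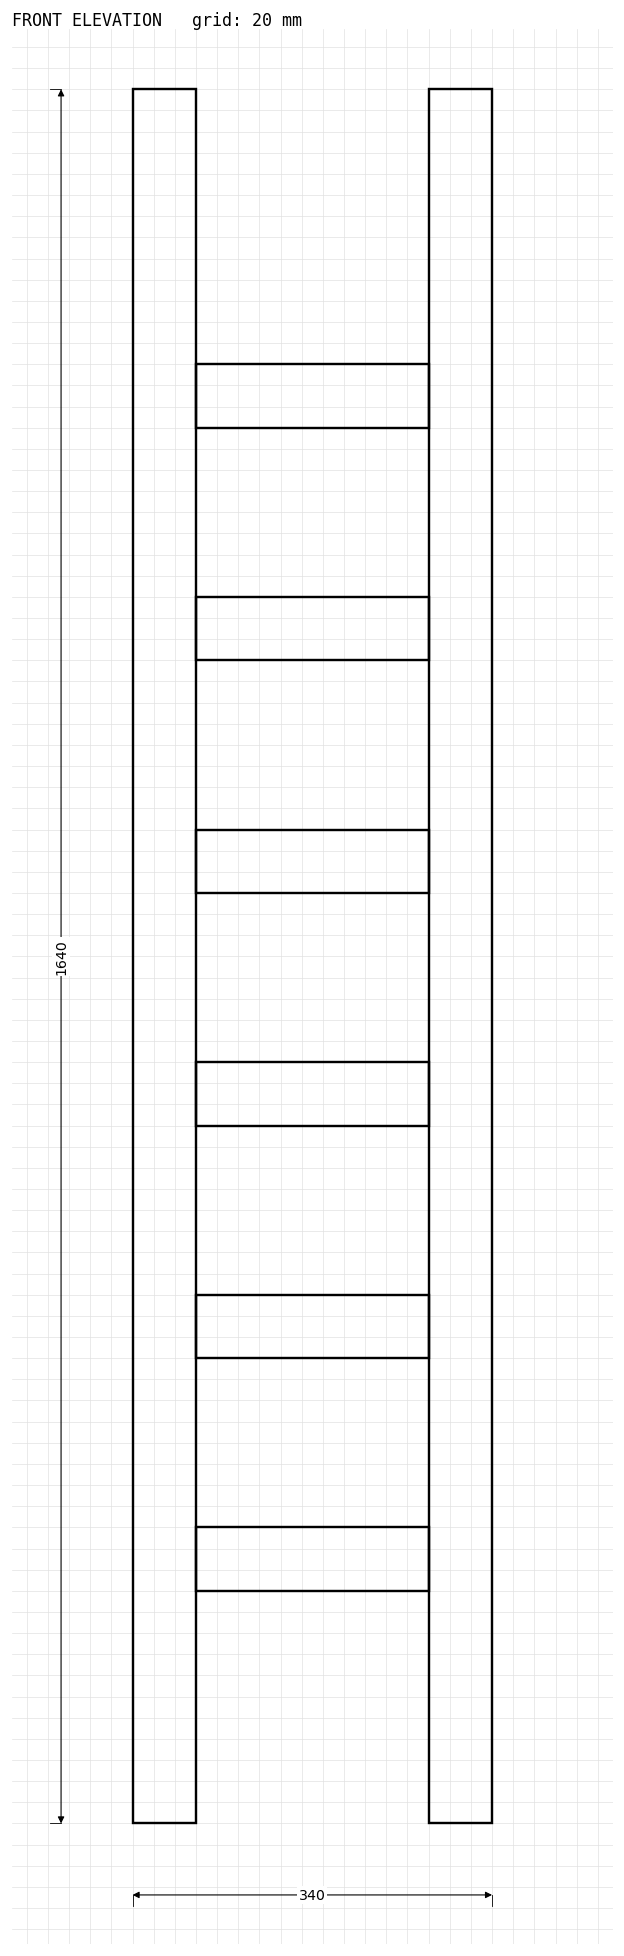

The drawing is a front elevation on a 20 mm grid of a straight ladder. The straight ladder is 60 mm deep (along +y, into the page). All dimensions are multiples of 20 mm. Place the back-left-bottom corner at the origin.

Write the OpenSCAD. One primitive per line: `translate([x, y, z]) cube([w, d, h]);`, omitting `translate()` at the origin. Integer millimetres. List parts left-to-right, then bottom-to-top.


cube([60, 60, 1640]);
translate([60, 0, 220]) cube([220, 60, 60]);
translate([60, 0, 440]) cube([220, 60, 60]);
translate([60, 0, 660]) cube([220, 60, 60]);
translate([60, 0, 880]) cube([220, 60, 60]);
translate([60, 0, 1100]) cube([220, 60, 60]);
translate([60, 0, 1320]) cube([220, 60, 60]);
translate([280, 0, 0]) cube([60, 60, 1640]);


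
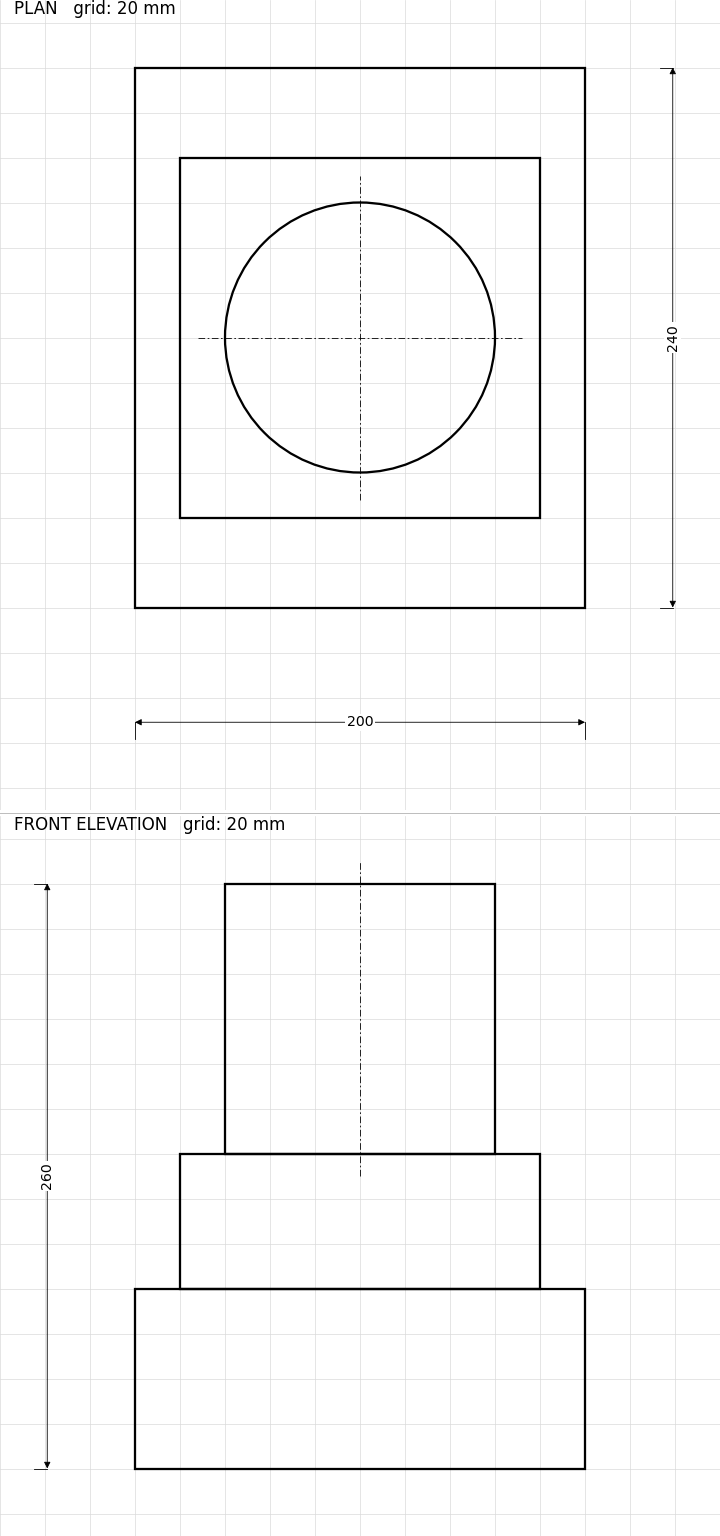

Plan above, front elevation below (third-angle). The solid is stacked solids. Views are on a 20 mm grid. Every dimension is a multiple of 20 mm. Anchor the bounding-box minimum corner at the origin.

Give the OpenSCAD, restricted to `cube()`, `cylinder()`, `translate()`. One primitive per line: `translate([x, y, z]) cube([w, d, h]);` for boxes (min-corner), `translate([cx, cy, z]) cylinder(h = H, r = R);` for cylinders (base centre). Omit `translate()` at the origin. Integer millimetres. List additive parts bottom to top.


cube([200, 240, 80]);
translate([20, 40, 80]) cube([160, 160, 60]);
translate([100, 120, 140]) cylinder(h = 120, r = 60);
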